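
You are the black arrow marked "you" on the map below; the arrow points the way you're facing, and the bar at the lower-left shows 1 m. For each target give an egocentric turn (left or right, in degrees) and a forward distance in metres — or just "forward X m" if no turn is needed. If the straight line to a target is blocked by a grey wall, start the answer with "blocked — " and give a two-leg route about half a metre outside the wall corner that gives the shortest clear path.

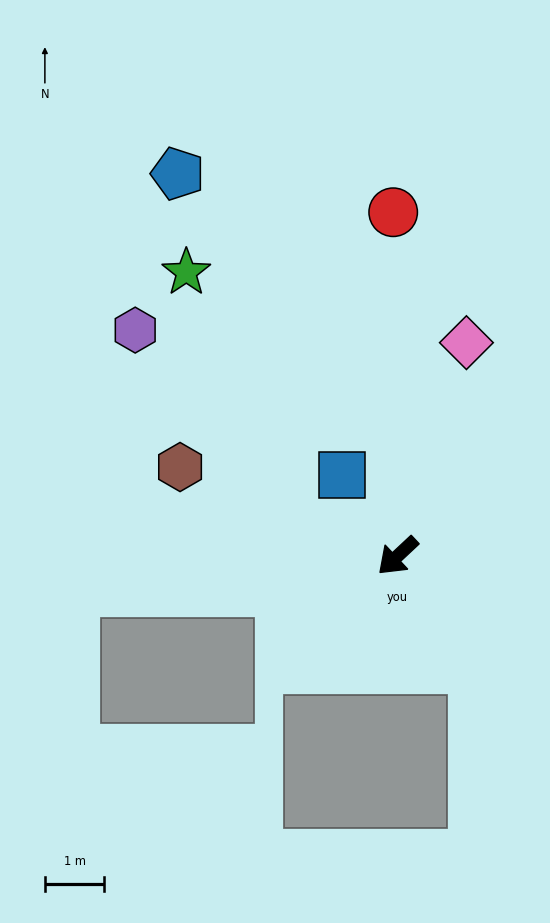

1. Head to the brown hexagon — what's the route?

turn right 65°, forward 4.0 m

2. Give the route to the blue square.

turn right 99°, forward 1.7 m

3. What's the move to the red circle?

turn right 132°, forward 5.8 m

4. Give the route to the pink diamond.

turn right 151°, forward 3.8 m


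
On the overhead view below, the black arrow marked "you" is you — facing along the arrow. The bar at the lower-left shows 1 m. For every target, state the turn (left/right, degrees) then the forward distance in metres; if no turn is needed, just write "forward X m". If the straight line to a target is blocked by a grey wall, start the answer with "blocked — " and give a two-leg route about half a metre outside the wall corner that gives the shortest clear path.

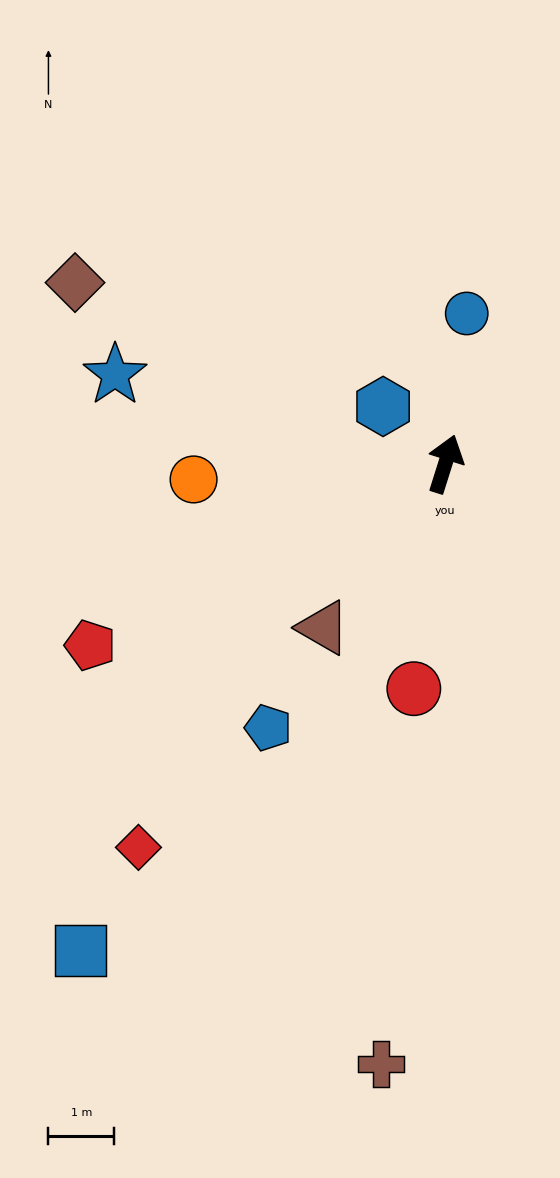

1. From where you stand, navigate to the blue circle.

turn left 9°, forward 2.3 m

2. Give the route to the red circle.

turn right 170°, forward 3.4 m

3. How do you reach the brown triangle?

turn left 161°, forward 3.1 m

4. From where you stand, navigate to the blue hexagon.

turn left 65°, forward 1.3 m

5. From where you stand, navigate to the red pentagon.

turn left 135°, forward 6.0 m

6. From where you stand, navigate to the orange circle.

turn left 111°, forward 3.8 m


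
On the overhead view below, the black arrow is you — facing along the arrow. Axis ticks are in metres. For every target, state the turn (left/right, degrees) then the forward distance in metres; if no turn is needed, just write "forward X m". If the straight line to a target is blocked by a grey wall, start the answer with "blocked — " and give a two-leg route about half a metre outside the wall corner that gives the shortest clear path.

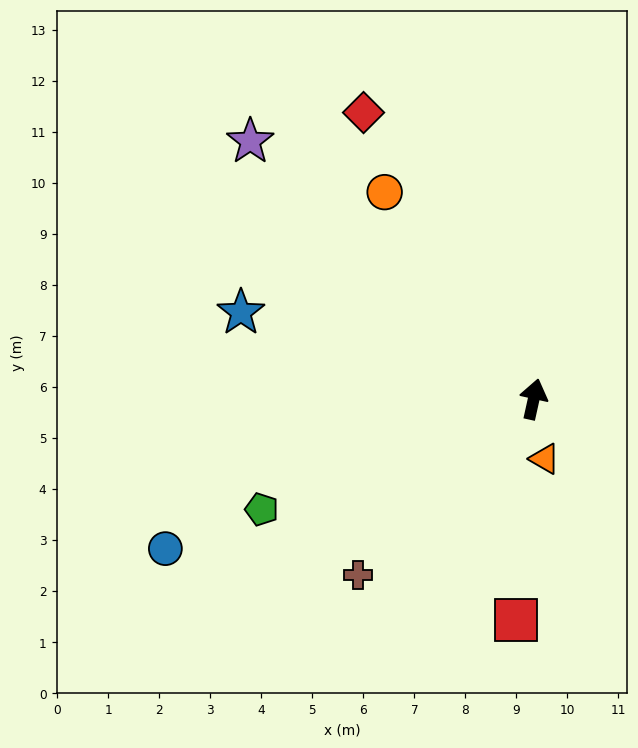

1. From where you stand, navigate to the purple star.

turn left 60°, forward 7.5 m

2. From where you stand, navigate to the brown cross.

turn left 148°, forward 4.9 m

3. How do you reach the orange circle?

turn left 48°, forward 5.0 m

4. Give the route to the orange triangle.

turn right 157°, forward 1.2 m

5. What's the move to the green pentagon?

turn left 125°, forward 5.8 m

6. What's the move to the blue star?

turn left 86°, forward 6.0 m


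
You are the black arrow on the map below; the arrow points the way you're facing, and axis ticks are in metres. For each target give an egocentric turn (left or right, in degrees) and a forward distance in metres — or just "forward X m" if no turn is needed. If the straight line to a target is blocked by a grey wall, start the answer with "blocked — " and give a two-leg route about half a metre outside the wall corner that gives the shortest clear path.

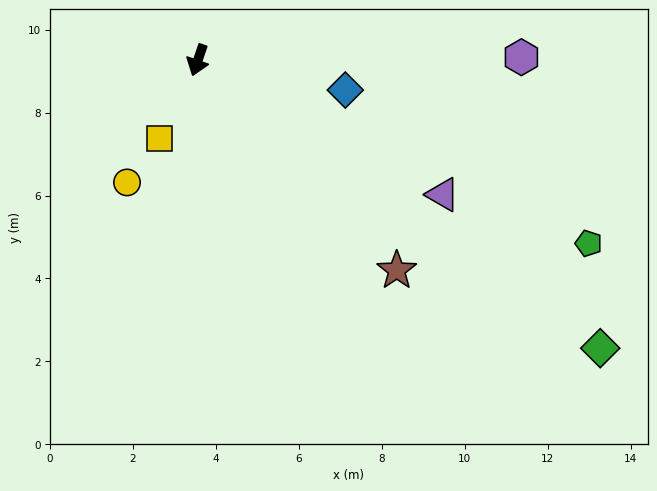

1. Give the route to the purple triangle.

turn left 80°, forward 6.7 m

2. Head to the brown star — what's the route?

turn left 62°, forward 7.0 m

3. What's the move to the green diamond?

turn left 73°, forward 11.9 m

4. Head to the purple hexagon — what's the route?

turn left 109°, forward 7.8 m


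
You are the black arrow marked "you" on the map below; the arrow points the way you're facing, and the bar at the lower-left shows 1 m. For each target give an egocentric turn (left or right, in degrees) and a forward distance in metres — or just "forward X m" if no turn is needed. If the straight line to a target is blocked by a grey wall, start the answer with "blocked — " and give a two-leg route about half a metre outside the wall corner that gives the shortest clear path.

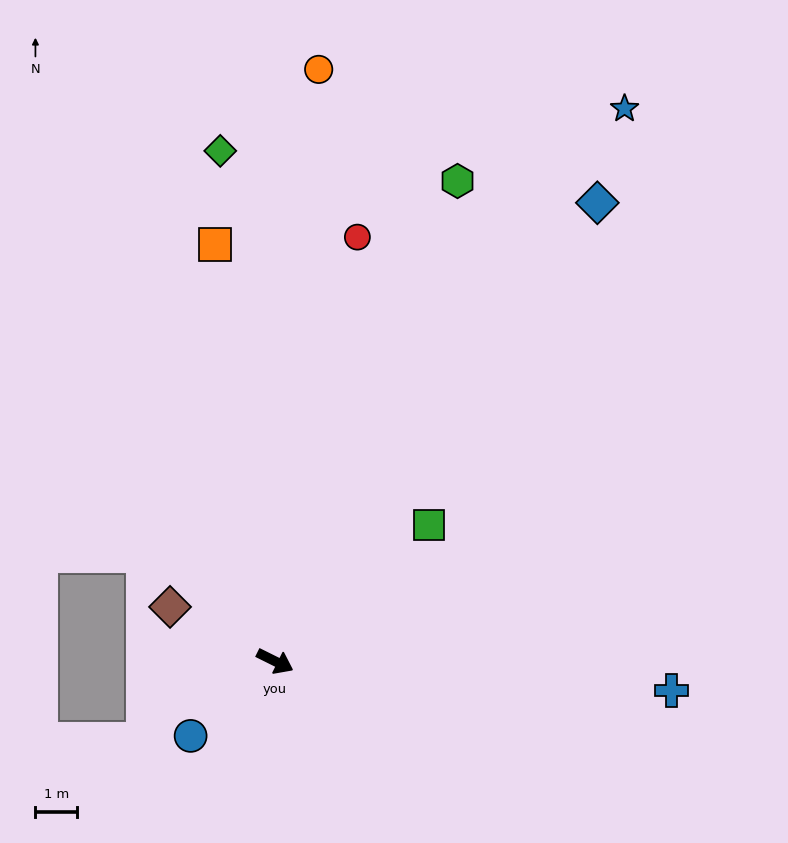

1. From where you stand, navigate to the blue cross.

turn left 22°, forward 9.5 m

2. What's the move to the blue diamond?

turn left 81°, forward 13.4 m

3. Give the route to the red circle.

turn left 105°, forward 10.4 m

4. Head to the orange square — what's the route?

turn left 125°, forward 10.1 m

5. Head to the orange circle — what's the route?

turn left 112°, forward 14.2 m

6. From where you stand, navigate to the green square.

turn left 68°, forward 4.9 m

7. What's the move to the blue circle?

turn right 112°, forward 2.7 m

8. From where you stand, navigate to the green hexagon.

turn left 96°, forward 12.3 m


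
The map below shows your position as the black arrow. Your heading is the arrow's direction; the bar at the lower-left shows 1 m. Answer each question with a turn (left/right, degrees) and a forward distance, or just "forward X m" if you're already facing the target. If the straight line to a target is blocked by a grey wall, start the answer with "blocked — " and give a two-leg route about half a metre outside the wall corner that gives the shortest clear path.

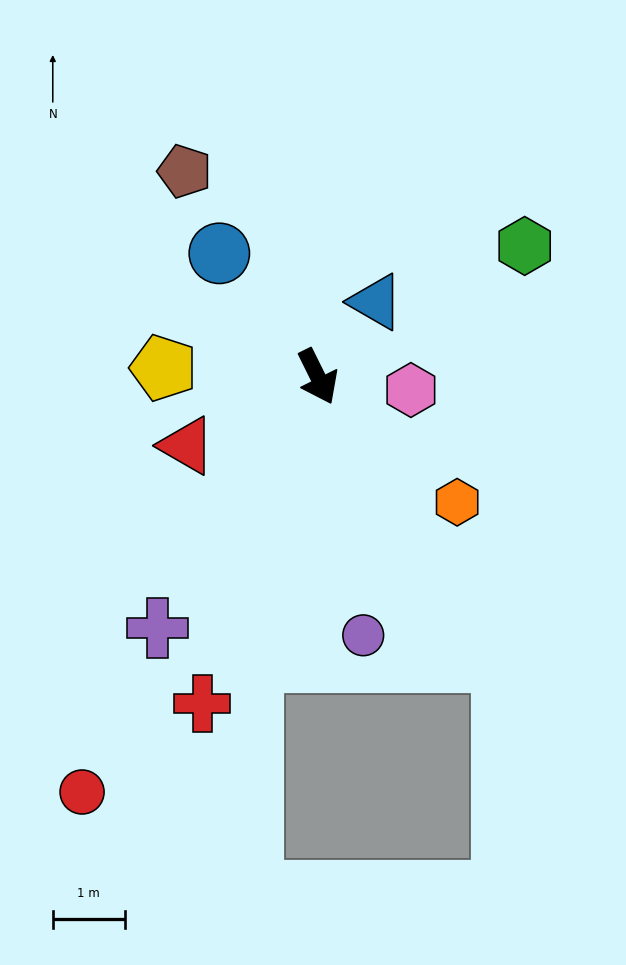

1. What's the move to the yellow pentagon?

turn right 120°, forward 2.1 m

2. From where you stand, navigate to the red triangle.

turn right 89°, forward 2.0 m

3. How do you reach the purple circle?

turn right 16°, forward 3.6 m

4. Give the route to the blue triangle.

turn left 116°, forward 1.3 m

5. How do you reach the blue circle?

turn right 168°, forward 2.2 m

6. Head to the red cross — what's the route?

turn right 46°, forward 4.8 m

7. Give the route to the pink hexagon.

turn left 56°, forward 1.3 m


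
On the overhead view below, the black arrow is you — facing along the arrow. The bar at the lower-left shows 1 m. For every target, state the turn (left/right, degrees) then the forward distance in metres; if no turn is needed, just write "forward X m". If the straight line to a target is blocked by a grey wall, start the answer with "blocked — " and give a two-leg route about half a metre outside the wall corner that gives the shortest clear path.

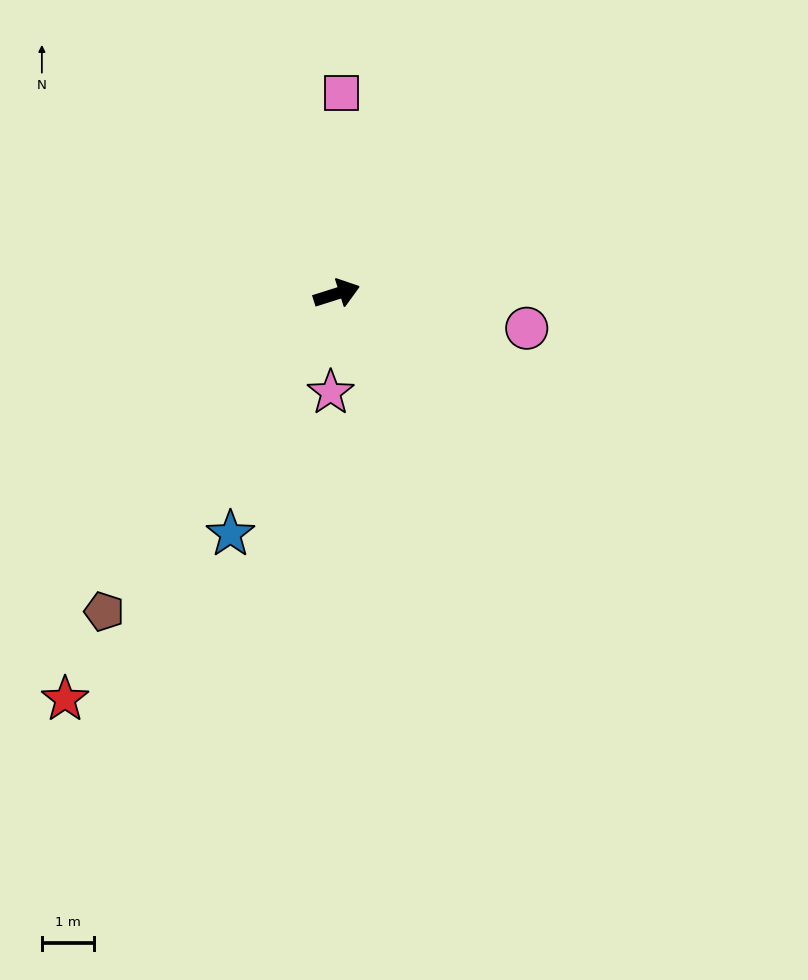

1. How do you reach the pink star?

turn right 111°, forward 1.9 m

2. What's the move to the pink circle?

turn right 28°, forward 3.7 m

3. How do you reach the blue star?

turn right 131°, forward 5.0 m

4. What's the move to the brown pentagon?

turn right 144°, forward 7.6 m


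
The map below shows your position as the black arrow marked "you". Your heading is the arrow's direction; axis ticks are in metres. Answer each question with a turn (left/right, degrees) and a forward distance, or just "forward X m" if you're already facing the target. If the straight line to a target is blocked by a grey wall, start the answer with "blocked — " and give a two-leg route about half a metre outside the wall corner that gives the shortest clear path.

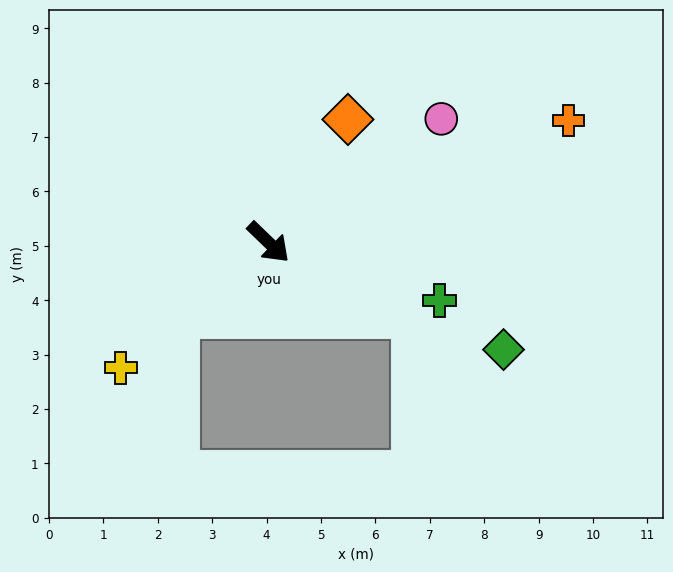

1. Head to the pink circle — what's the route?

turn left 79°, forward 3.9 m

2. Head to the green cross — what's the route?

turn left 25°, forward 3.3 m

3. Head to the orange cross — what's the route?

turn left 66°, forward 5.9 m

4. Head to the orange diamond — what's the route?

turn left 101°, forward 2.7 m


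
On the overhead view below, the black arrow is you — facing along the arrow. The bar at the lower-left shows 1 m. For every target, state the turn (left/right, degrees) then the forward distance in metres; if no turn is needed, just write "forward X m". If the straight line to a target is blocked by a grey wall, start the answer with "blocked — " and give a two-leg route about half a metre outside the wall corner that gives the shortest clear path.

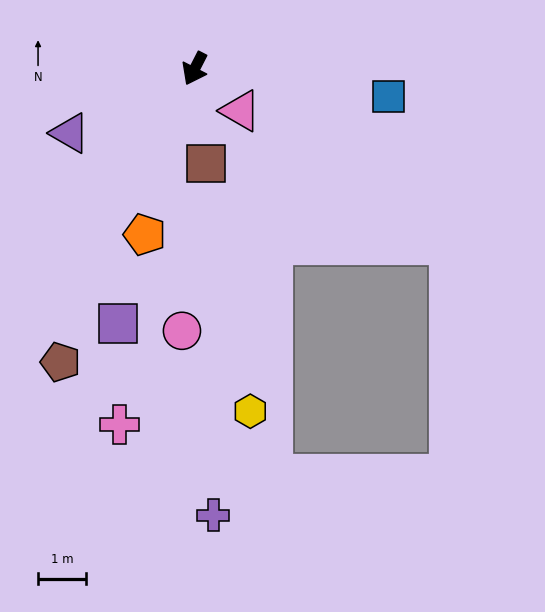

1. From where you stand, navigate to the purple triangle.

turn right 36°, forward 2.9 m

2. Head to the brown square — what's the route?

turn left 34°, forward 2.0 m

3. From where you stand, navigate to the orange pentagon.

turn left 10°, forward 3.6 m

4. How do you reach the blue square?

turn left 109°, forward 4.1 m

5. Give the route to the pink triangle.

turn left 75°, forward 1.3 m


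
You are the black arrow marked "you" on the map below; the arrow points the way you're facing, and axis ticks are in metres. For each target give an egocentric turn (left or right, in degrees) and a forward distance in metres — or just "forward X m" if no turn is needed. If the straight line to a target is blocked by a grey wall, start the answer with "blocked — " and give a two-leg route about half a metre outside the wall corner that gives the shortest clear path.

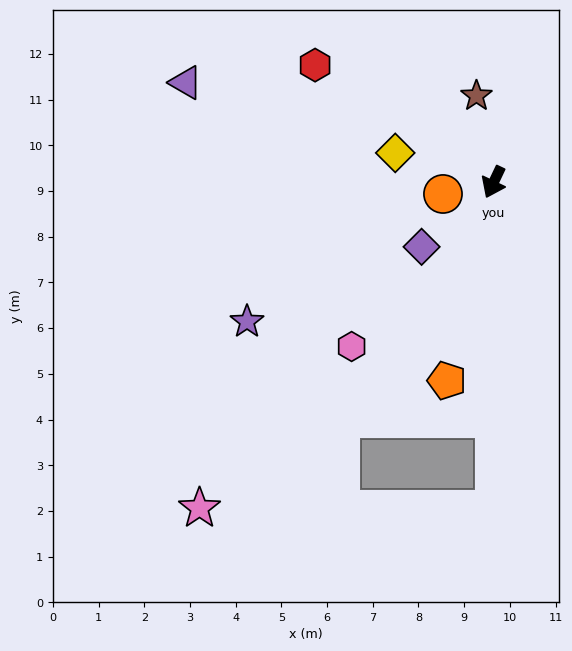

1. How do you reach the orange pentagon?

turn left 12°, forward 4.5 m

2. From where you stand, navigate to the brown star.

turn right 143°, forward 1.9 m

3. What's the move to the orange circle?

turn right 52°, forward 1.1 m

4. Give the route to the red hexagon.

turn right 98°, forward 4.7 m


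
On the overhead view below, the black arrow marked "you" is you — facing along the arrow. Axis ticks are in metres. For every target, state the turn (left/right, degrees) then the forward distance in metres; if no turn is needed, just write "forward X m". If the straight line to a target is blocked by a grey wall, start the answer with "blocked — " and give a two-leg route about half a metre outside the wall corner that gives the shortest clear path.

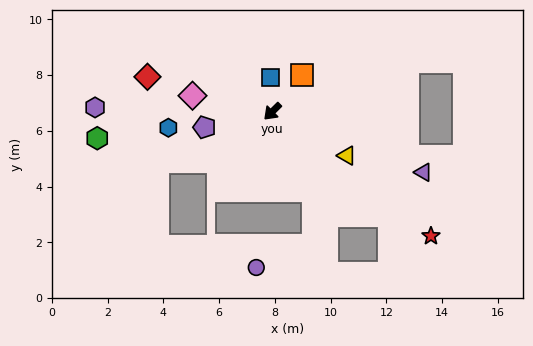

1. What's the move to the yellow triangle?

turn left 105°, forward 3.1 m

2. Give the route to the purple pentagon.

turn right 32°, forward 2.5 m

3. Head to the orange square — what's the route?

turn right 174°, forward 1.7 m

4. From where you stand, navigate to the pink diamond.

turn right 56°, forward 2.9 m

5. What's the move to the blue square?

turn right 132°, forward 1.2 m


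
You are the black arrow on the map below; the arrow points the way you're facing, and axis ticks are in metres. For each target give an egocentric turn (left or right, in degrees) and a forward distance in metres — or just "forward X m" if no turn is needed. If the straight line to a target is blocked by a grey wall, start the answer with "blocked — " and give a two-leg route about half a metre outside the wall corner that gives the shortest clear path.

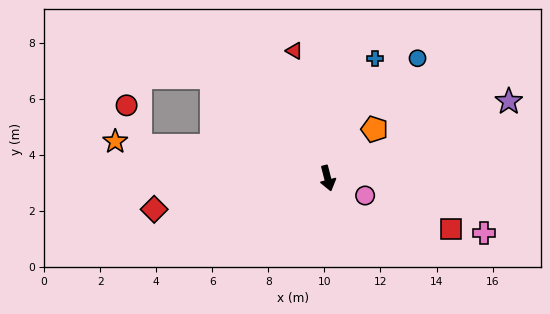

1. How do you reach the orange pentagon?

turn left 122°, forward 2.4 m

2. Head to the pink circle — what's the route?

turn left 51°, forward 1.5 m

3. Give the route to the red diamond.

turn right 94°, forward 6.3 m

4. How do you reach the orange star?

turn right 114°, forward 7.7 m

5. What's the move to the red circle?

blocked — turn right 114°, forward 6.8 m, then turn right 62°, forward 1.5 m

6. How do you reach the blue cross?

turn left 144°, forward 4.6 m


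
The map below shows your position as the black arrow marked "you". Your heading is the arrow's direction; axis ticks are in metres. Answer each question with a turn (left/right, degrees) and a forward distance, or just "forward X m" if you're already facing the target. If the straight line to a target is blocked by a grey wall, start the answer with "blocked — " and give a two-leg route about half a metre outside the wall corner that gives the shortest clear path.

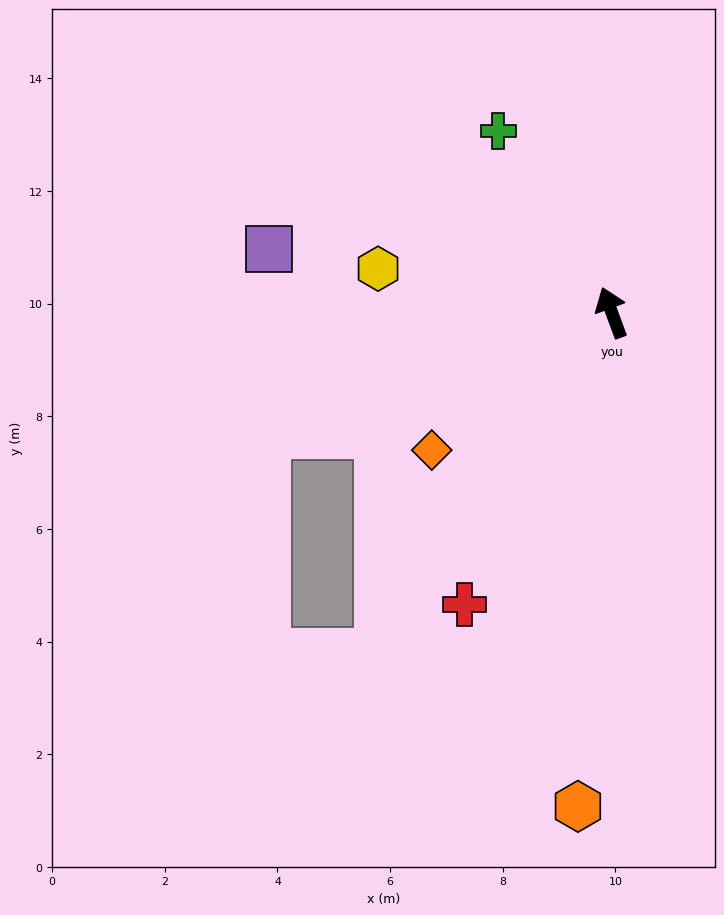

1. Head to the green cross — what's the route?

turn left 12°, forward 3.8 m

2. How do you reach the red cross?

turn left 133°, forward 5.8 m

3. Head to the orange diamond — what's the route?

turn left 107°, forward 4.0 m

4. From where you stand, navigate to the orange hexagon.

turn left 156°, forward 8.8 m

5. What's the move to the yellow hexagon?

turn left 59°, forward 4.2 m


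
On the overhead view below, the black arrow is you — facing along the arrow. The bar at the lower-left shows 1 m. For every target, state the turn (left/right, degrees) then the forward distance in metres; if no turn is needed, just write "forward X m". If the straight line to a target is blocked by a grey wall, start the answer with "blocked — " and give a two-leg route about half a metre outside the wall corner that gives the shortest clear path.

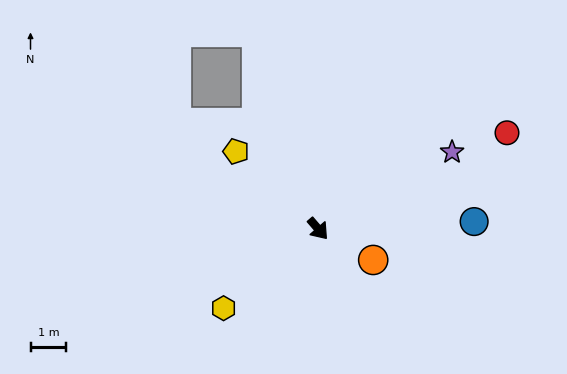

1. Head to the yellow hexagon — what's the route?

turn right 91°, forward 3.4 m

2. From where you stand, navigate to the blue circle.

turn left 52°, forward 4.4 m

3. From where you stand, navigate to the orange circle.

turn left 20°, forward 1.8 m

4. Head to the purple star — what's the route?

turn left 79°, forward 4.3 m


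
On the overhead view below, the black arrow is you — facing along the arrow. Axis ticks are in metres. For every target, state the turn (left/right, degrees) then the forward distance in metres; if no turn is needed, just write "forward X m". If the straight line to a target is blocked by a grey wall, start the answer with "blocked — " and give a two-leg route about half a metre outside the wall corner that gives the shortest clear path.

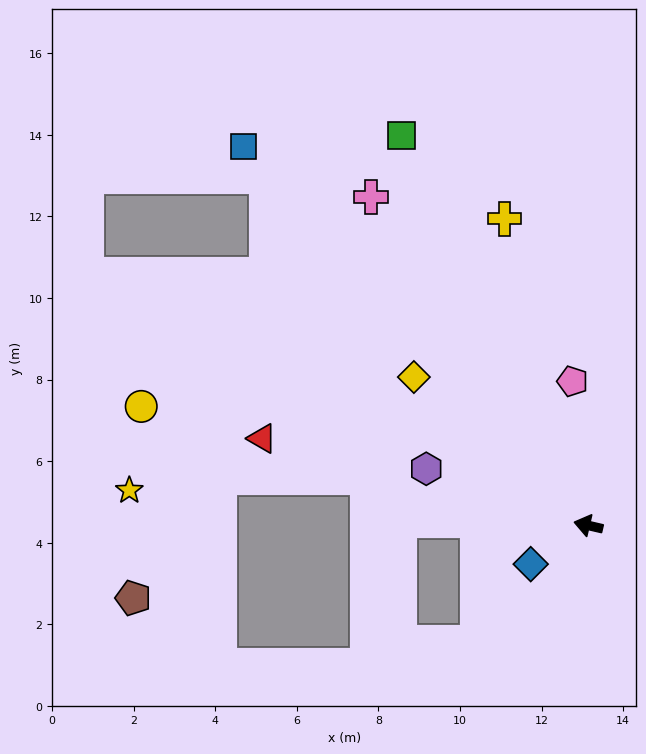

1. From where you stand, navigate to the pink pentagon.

turn right 71°, forward 3.6 m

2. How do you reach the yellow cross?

turn right 62°, forward 7.8 m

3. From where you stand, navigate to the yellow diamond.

turn right 27°, forward 5.6 m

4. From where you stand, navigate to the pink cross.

turn right 43°, forward 9.7 m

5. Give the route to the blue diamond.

turn left 47°, forward 1.7 m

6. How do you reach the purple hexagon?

turn right 6°, forward 4.2 m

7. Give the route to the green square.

turn right 51°, forward 10.6 m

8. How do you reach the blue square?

turn right 35°, forward 12.5 m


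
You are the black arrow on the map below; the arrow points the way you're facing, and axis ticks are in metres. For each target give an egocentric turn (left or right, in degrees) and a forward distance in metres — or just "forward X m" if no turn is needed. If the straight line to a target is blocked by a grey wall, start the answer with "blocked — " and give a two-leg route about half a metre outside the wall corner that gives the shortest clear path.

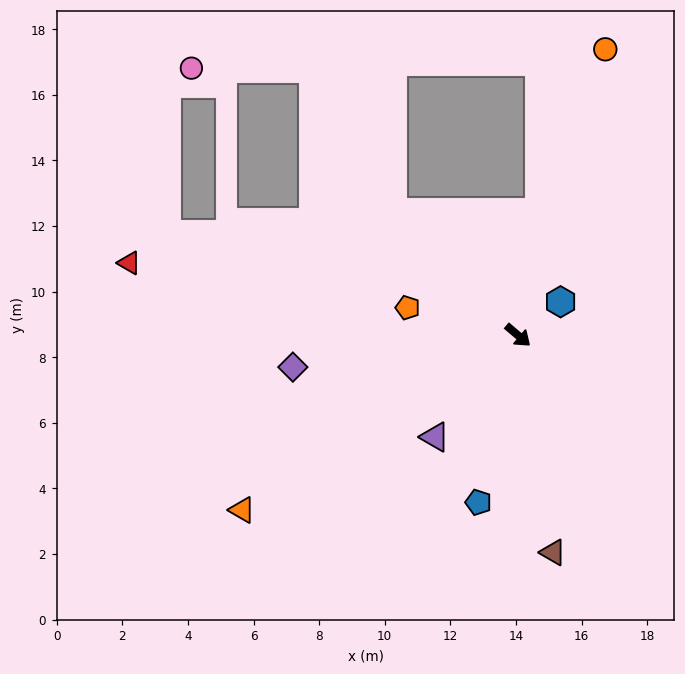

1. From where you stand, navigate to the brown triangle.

turn right 41°, forward 6.7 m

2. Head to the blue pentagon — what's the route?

turn right 63°, forward 5.2 m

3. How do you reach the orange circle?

turn left 113°, forward 9.1 m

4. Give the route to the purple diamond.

turn right 132°, forward 6.9 m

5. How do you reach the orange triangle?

turn right 107°, forward 10.0 m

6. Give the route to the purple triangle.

turn right 89°, forward 4.0 m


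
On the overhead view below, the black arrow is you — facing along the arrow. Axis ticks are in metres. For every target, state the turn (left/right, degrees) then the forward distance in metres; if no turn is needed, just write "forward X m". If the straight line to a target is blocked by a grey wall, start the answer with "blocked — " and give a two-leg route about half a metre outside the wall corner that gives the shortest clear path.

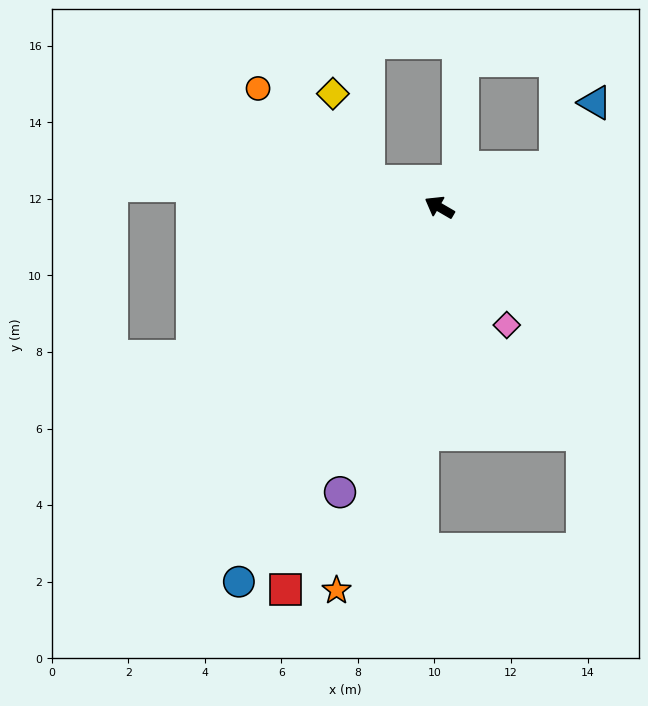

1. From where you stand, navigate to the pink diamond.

turn left 150°, forward 3.5 m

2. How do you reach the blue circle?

turn left 92°, forward 11.1 m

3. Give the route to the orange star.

turn left 105°, forward 10.4 m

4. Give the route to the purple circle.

turn left 101°, forward 7.9 m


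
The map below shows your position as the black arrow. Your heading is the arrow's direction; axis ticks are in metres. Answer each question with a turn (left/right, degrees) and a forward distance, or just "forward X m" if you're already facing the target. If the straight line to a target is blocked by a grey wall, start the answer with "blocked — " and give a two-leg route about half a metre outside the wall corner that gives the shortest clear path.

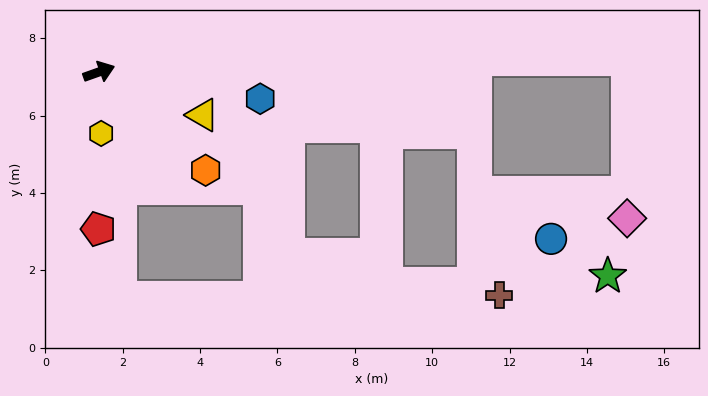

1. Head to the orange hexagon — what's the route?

turn right 62°, forward 3.7 m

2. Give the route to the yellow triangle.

turn right 42°, forward 2.9 m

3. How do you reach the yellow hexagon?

turn right 108°, forward 1.6 m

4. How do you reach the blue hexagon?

turn right 29°, forward 4.2 m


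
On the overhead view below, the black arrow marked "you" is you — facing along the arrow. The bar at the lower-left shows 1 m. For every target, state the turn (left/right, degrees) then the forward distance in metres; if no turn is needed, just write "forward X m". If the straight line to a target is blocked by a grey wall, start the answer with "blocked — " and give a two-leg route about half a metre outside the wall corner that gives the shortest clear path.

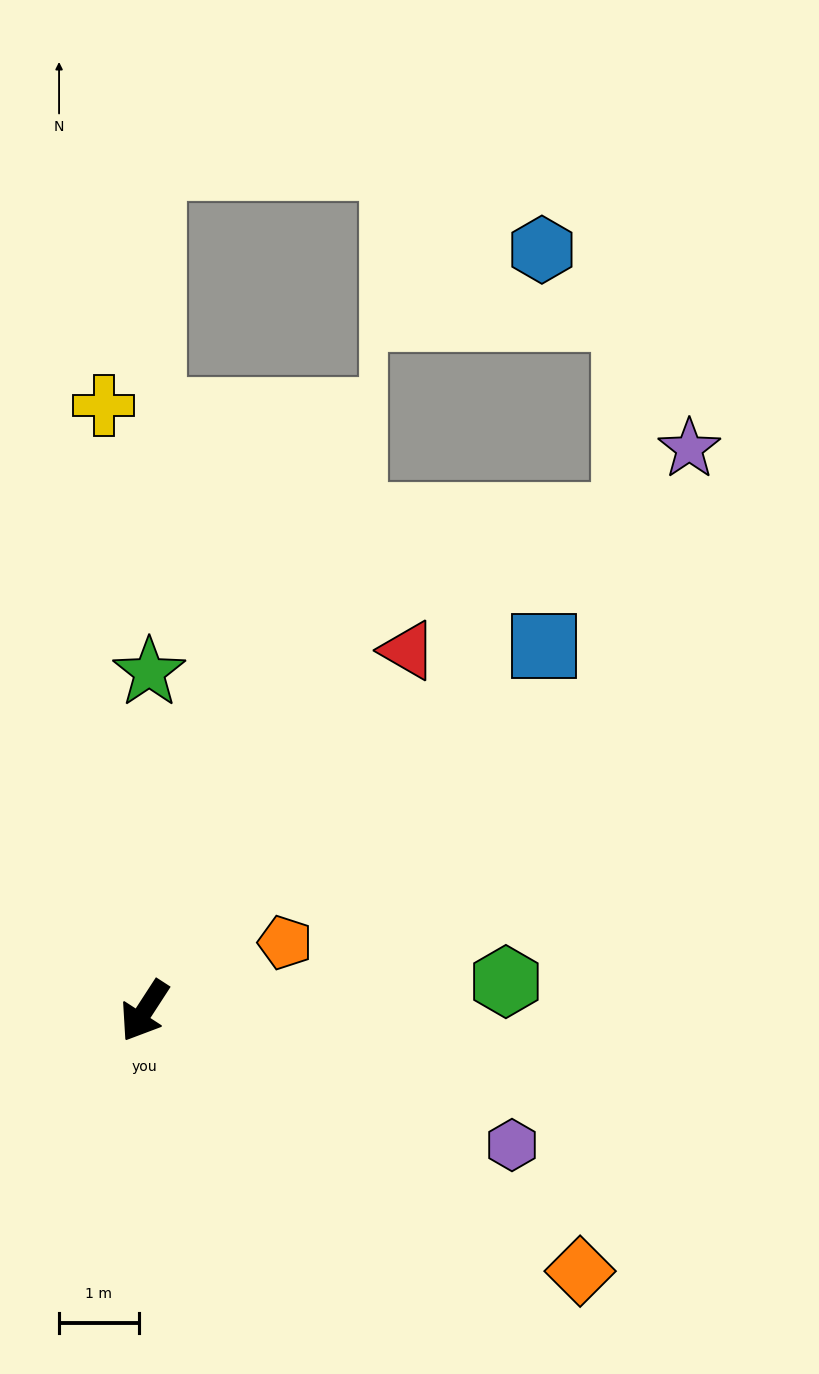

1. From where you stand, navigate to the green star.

turn right 148°, forward 4.2 m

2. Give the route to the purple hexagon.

turn left 103°, forward 4.9 m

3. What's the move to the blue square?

turn left 165°, forward 6.8 m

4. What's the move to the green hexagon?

turn left 128°, forward 4.5 m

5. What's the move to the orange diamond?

turn left 92°, forward 6.4 m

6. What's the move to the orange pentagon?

turn left 149°, forward 2.0 m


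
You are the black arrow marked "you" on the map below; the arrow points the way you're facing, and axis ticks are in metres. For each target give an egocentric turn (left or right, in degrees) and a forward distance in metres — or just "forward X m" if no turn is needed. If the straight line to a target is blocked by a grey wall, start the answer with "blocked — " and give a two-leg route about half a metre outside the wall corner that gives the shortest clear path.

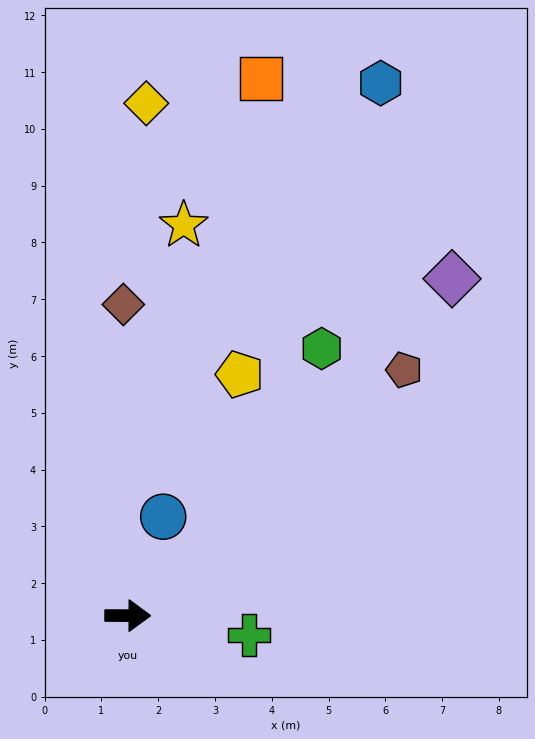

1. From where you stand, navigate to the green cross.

turn right 9°, forward 2.2 m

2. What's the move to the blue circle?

turn left 70°, forward 1.9 m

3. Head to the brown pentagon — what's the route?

turn left 42°, forward 6.5 m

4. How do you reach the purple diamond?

turn left 46°, forward 8.2 m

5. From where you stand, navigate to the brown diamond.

turn left 91°, forward 5.5 m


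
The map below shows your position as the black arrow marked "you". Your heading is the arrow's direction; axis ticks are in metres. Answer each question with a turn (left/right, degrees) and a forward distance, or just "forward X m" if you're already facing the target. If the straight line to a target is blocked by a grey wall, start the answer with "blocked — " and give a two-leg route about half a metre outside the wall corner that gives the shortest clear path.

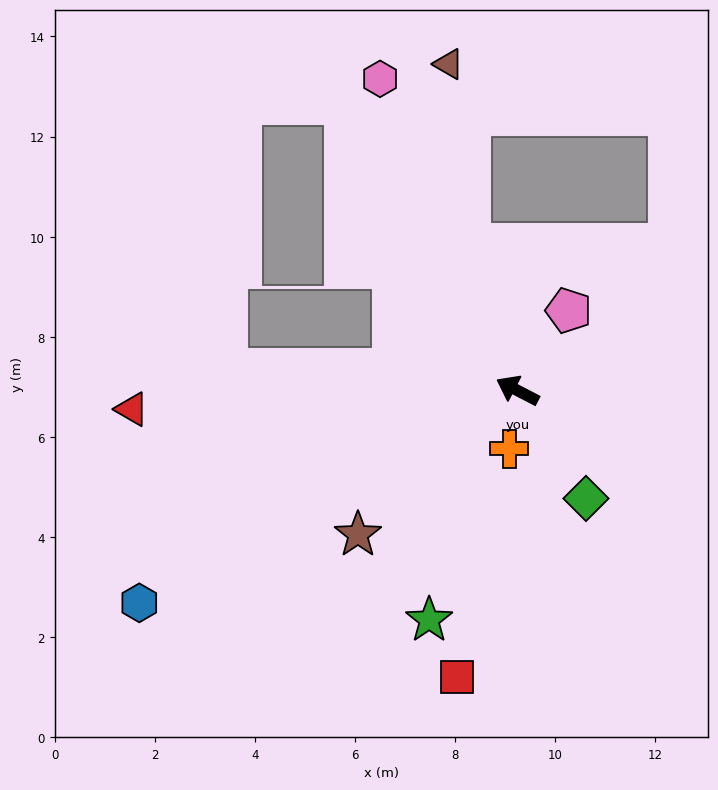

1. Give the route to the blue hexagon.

turn left 57°, forward 8.7 m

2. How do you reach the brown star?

turn left 69°, forward 4.3 m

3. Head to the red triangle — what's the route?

turn left 30°, forward 7.7 m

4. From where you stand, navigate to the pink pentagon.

turn right 95°, forward 1.9 m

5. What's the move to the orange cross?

turn left 109°, forward 1.2 m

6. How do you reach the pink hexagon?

turn right 39°, forward 6.8 m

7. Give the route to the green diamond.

turn left 150°, forward 2.6 m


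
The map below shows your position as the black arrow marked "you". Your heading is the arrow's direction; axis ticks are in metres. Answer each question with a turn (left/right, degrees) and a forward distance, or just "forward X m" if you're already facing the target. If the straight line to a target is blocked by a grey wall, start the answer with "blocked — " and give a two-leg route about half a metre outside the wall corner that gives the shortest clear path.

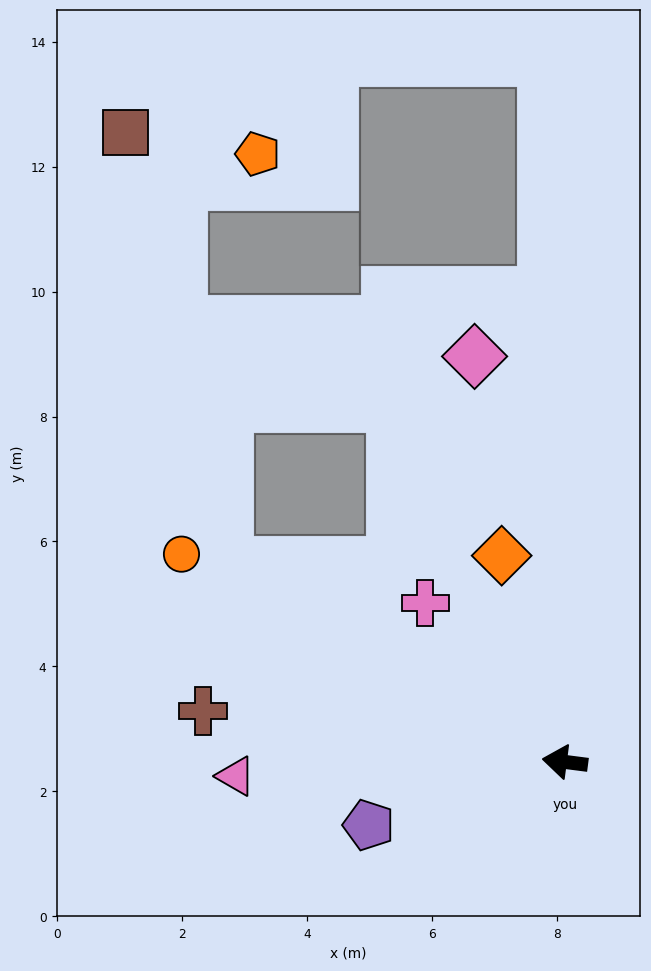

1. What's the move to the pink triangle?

turn left 10°, forward 5.3 m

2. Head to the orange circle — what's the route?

turn right 21°, forward 7.0 m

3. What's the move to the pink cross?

turn right 41°, forward 3.4 m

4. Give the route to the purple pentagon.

turn left 25°, forward 3.3 m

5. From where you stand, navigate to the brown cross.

forward 5.9 m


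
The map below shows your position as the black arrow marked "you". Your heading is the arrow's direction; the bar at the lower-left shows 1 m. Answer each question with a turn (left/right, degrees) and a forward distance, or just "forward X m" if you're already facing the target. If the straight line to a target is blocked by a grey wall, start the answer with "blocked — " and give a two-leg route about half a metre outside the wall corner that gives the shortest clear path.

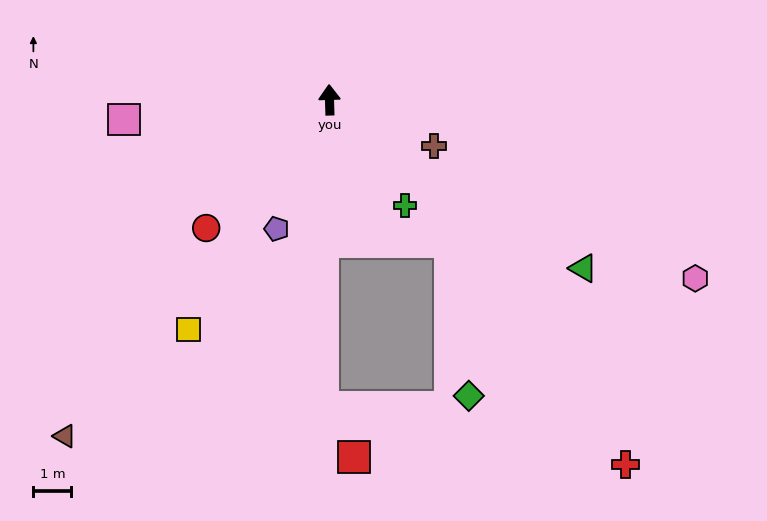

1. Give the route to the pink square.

turn left 94°, forward 5.4 m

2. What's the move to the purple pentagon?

turn left 156°, forward 3.7 m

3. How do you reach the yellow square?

turn left 147°, forward 7.1 m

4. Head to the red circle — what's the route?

turn left 134°, forward 4.7 m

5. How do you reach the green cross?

turn right 146°, forward 3.4 m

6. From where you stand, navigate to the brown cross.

turn right 115°, forward 3.0 m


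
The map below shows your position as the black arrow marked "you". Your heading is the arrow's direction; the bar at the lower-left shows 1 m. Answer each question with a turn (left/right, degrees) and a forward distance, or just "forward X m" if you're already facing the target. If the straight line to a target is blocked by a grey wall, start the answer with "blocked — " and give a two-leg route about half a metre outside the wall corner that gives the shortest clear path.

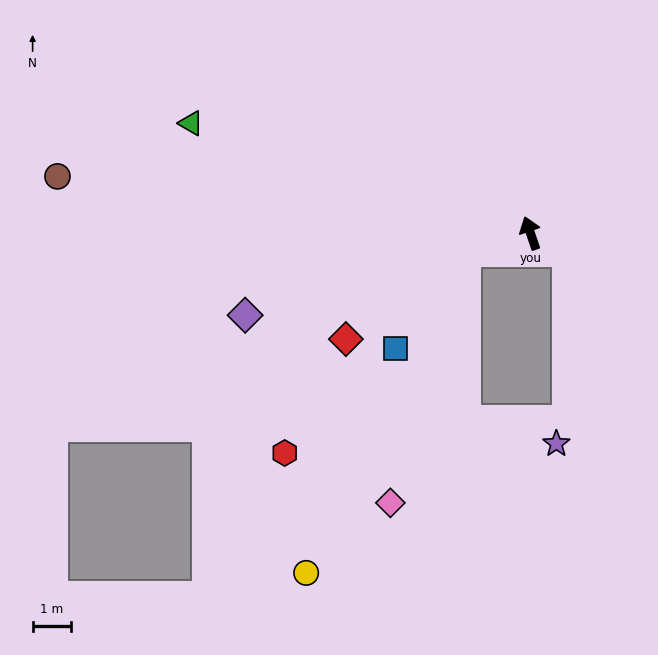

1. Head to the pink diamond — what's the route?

blocked — turn left 86°, forward 1.8 m, then turn left 59°, forward 6.8 m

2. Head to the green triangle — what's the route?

turn left 53°, forward 9.3 m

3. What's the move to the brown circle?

turn left 64°, forward 12.4 m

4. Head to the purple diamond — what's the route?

turn left 87°, forward 7.7 m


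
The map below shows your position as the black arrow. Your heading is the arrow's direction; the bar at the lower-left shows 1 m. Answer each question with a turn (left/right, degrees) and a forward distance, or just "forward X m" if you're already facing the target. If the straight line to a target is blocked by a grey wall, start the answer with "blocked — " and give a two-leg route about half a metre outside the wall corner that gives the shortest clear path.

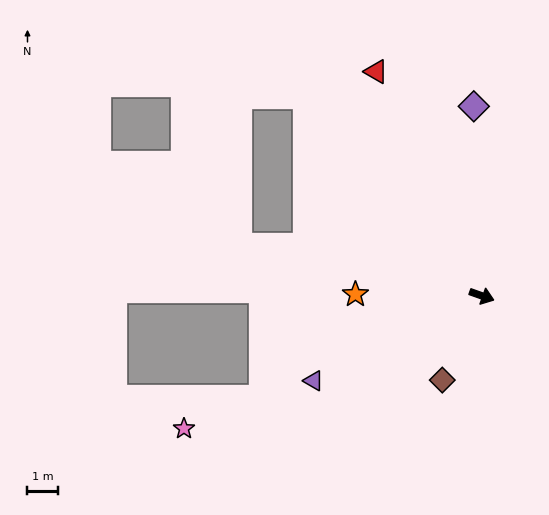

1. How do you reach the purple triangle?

turn right 134°, forward 6.1 m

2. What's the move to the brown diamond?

turn right 96°, forward 3.0 m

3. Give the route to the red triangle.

turn left 135°, forward 8.0 m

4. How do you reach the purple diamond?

turn left 112°, forward 6.1 m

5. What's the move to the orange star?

turn right 161°, forward 4.1 m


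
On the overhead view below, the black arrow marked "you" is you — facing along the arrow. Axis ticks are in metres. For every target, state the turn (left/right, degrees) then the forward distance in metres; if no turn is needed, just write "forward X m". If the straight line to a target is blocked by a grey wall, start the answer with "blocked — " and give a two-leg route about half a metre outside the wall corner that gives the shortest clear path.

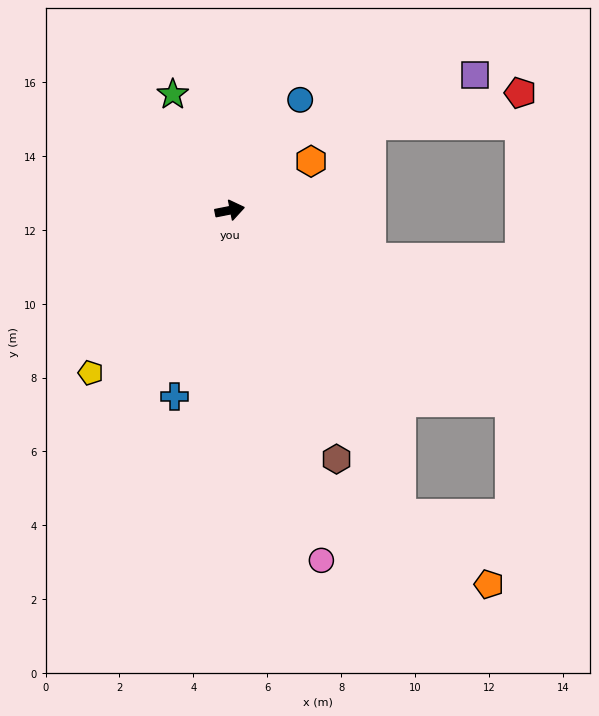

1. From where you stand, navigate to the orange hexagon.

turn left 20°, forward 2.6 m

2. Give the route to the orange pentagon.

blocked — turn right 72°, forward 9.4 m, then turn left 23°, forward 3.1 m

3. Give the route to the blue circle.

turn left 46°, forward 3.5 m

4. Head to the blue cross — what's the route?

turn right 118°, forward 5.2 m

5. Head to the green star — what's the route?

turn left 105°, forward 3.5 m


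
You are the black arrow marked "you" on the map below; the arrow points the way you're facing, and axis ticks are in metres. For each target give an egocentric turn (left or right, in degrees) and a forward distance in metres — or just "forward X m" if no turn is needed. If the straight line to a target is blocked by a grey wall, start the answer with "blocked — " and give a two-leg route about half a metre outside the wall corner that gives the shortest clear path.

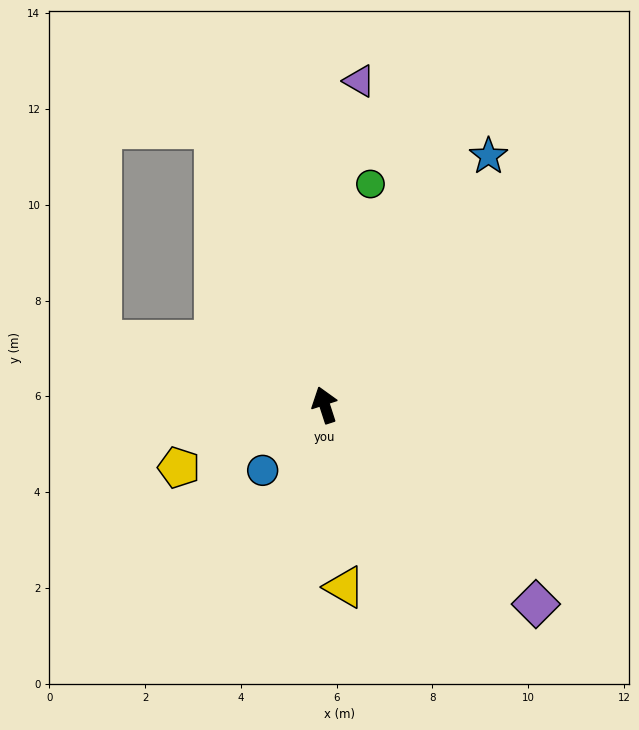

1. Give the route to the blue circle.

turn left 119°, forward 1.9 m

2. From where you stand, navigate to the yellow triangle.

turn left 168°, forward 3.8 m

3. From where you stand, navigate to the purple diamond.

turn right 151°, forward 6.1 m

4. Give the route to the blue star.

turn right 51°, forward 6.2 m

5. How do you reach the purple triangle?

turn right 24°, forward 6.8 m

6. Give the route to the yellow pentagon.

turn left 95°, forward 3.3 m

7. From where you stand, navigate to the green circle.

turn right 30°, forward 4.7 m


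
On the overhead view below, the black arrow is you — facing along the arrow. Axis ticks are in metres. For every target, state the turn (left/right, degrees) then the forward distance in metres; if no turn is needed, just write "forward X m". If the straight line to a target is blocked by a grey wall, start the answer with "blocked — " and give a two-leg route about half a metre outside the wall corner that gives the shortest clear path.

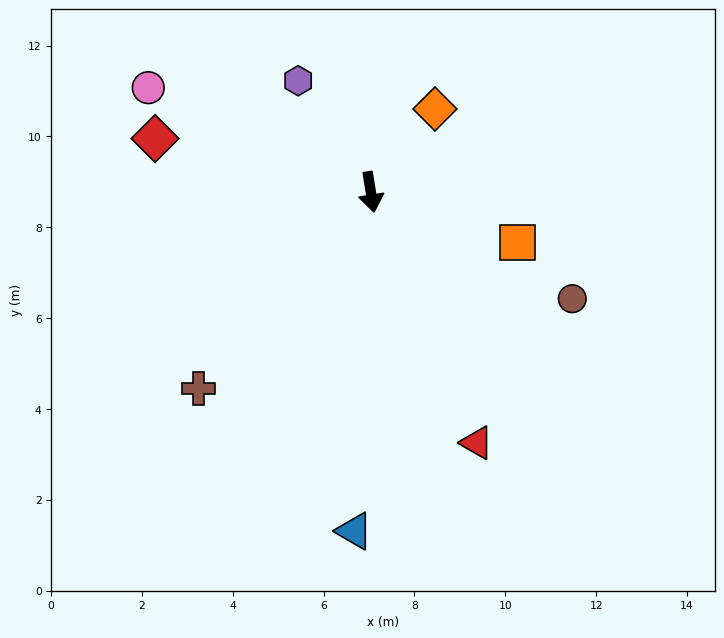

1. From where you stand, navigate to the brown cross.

turn right 50°, forward 5.7 m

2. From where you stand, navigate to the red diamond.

turn right 113°, forward 4.9 m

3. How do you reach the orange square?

turn left 62°, forward 3.4 m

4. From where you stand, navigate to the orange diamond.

turn left 133°, forward 2.3 m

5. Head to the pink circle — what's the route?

turn right 124°, forward 5.4 m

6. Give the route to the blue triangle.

turn right 12°, forward 7.5 m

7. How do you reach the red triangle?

turn left 14°, forward 6.0 m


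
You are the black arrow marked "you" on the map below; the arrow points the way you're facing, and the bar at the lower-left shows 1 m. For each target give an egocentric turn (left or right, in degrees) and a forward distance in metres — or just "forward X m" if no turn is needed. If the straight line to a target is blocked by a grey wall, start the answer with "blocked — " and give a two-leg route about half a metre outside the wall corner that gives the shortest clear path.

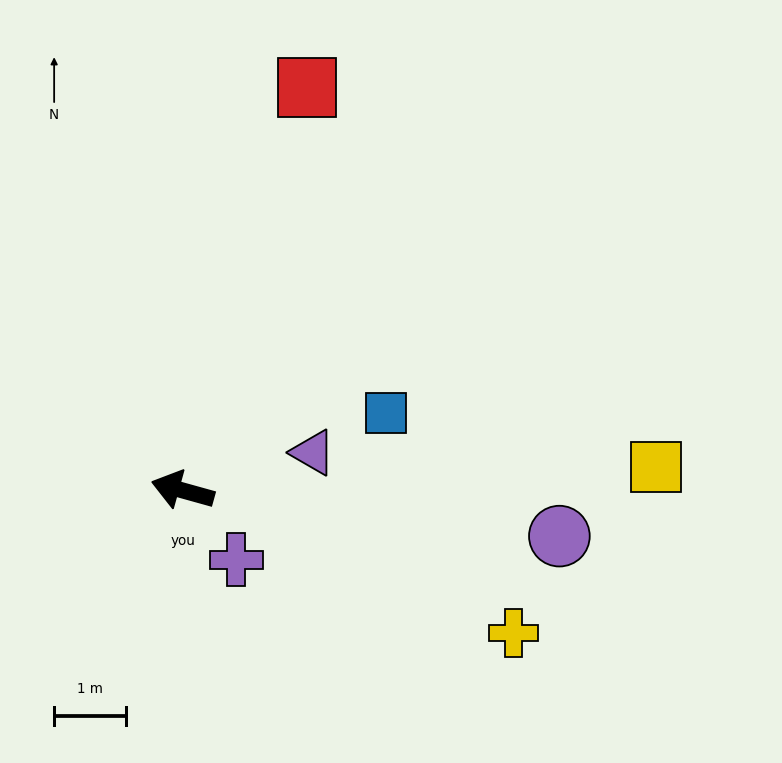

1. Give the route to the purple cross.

turn left 143°, forward 1.2 m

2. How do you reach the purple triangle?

turn right 148°, forward 1.9 m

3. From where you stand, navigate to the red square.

turn right 92°, forward 5.8 m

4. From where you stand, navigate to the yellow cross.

turn left 172°, forward 5.0 m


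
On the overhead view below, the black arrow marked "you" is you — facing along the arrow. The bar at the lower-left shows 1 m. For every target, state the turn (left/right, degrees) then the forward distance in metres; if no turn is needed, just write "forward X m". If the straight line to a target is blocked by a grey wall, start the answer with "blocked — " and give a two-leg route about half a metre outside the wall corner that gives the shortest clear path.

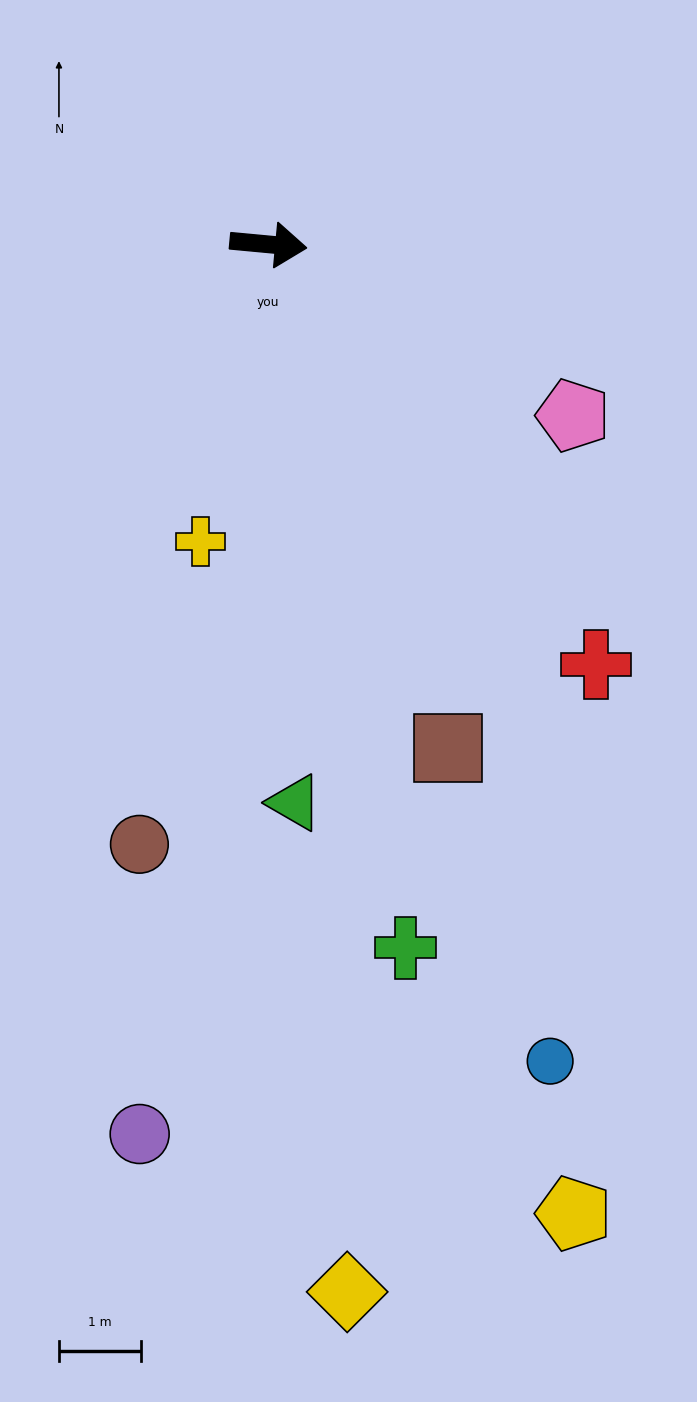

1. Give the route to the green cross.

turn right 74°, forward 8.7 m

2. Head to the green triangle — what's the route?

turn right 82°, forward 6.8 m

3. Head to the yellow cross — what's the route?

turn right 98°, forward 3.7 m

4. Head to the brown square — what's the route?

turn right 65°, forward 6.5 m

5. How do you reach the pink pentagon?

turn right 24°, forward 4.3 m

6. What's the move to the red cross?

turn right 47°, forward 6.5 m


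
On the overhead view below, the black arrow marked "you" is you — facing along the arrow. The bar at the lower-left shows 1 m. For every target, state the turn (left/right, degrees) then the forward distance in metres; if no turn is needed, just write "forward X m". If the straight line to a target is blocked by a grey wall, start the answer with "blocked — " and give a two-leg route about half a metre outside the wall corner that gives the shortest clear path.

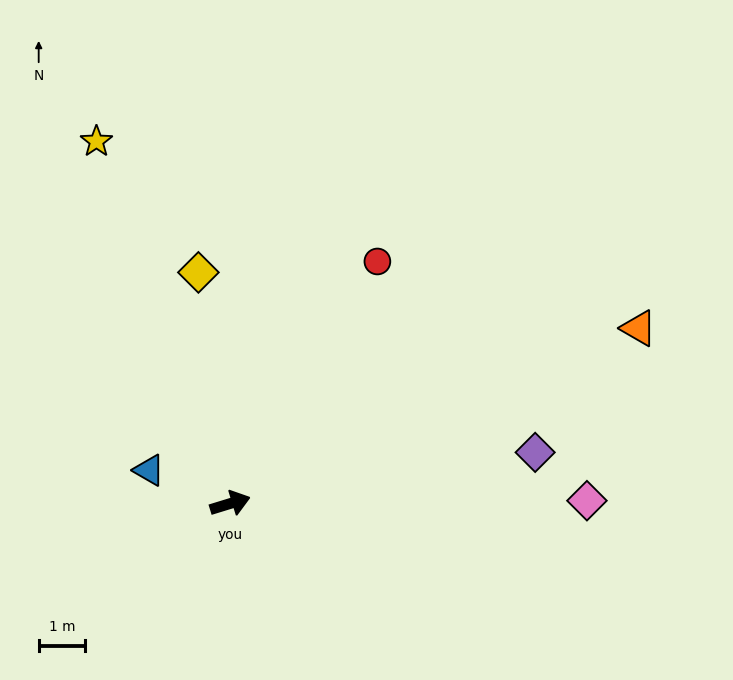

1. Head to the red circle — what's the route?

turn left 42°, forward 6.1 m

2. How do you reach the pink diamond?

turn right 17°, forward 7.7 m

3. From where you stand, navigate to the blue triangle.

turn left 141°, forward 1.9 m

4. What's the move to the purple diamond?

turn right 8°, forward 6.7 m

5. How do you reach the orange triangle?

turn left 6°, forward 9.6 m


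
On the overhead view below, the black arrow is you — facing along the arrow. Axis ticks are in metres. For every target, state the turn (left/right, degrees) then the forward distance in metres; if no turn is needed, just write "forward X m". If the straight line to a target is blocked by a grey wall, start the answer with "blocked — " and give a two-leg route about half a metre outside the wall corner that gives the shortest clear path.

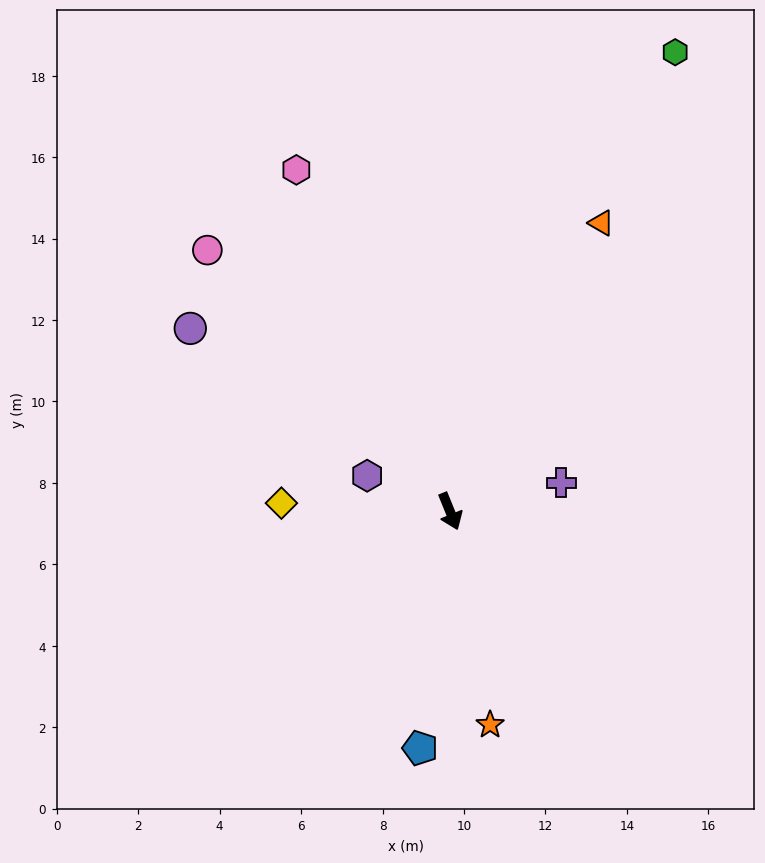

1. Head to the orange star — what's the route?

turn right 11°, forward 5.3 m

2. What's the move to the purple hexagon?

turn right 135°, forward 2.2 m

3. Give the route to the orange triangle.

turn left 130°, forward 8.0 m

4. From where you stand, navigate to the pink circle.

turn right 159°, forward 8.8 m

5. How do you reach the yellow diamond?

turn right 115°, forward 4.1 m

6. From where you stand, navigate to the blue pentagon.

turn right 29°, forward 5.9 m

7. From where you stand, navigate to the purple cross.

turn left 82°, forward 2.8 m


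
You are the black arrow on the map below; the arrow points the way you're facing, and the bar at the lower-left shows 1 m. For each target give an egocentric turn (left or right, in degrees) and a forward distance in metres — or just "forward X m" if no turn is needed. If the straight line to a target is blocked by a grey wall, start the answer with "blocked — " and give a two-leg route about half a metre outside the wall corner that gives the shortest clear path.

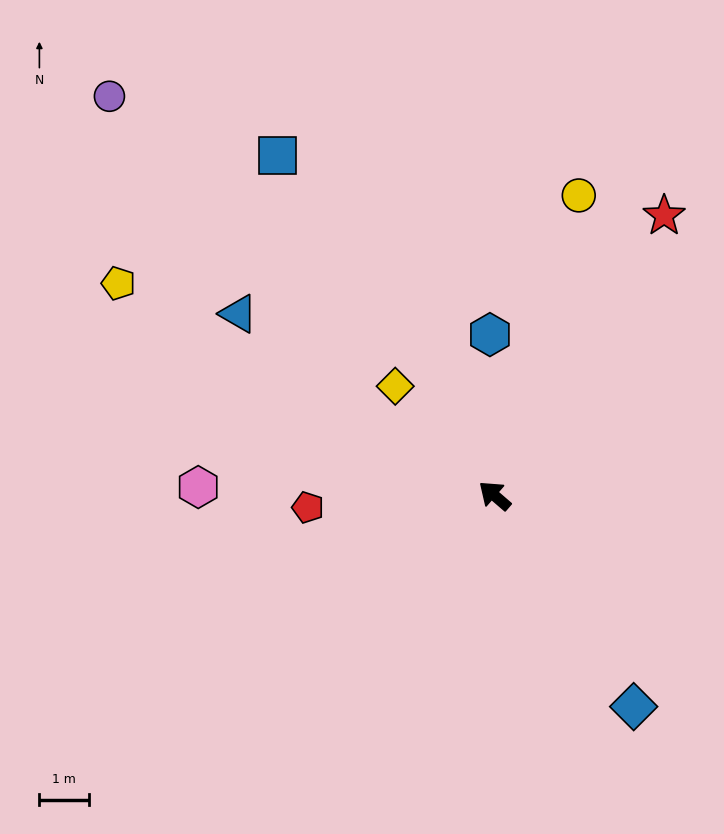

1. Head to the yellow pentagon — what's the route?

turn left 11°, forward 8.8 m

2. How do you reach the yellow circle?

turn right 65°, forward 6.3 m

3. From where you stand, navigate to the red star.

turn right 80°, forward 6.7 m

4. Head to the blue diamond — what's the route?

turn left 164°, forward 5.1 m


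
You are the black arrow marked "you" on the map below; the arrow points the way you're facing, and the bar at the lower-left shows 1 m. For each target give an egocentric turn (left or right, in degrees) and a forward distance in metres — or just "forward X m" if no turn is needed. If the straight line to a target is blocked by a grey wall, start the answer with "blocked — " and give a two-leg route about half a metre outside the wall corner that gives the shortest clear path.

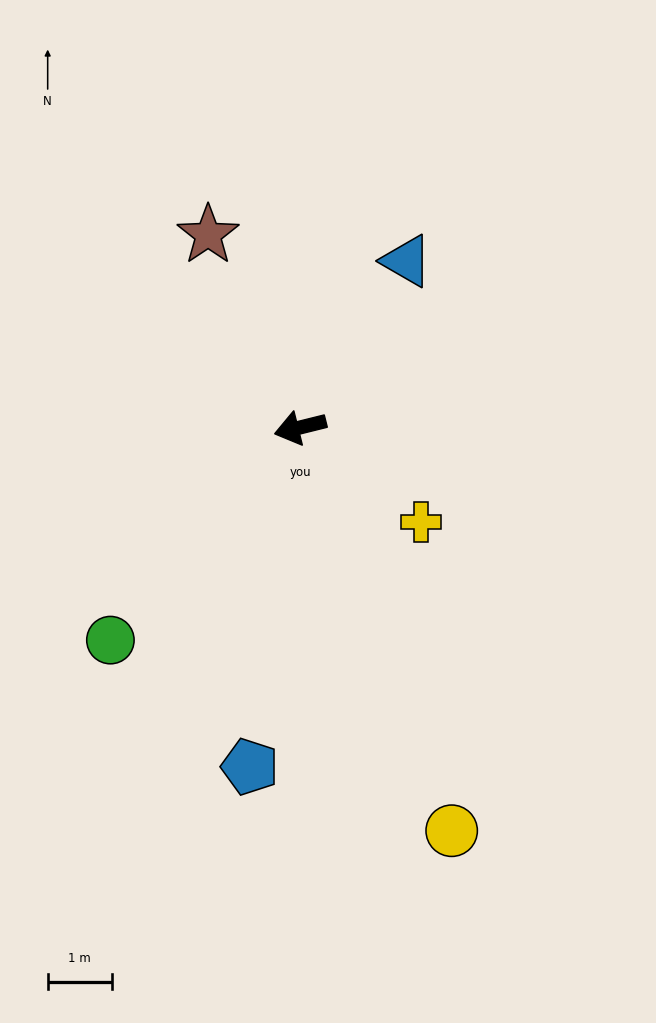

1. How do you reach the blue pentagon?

turn left 68°, forward 5.4 m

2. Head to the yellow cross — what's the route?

turn left 128°, forward 2.4 m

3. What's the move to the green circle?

turn left 34°, forward 4.5 m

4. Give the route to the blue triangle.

turn right 137°, forward 3.1 m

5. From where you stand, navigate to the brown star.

turn right 78°, forward 3.3 m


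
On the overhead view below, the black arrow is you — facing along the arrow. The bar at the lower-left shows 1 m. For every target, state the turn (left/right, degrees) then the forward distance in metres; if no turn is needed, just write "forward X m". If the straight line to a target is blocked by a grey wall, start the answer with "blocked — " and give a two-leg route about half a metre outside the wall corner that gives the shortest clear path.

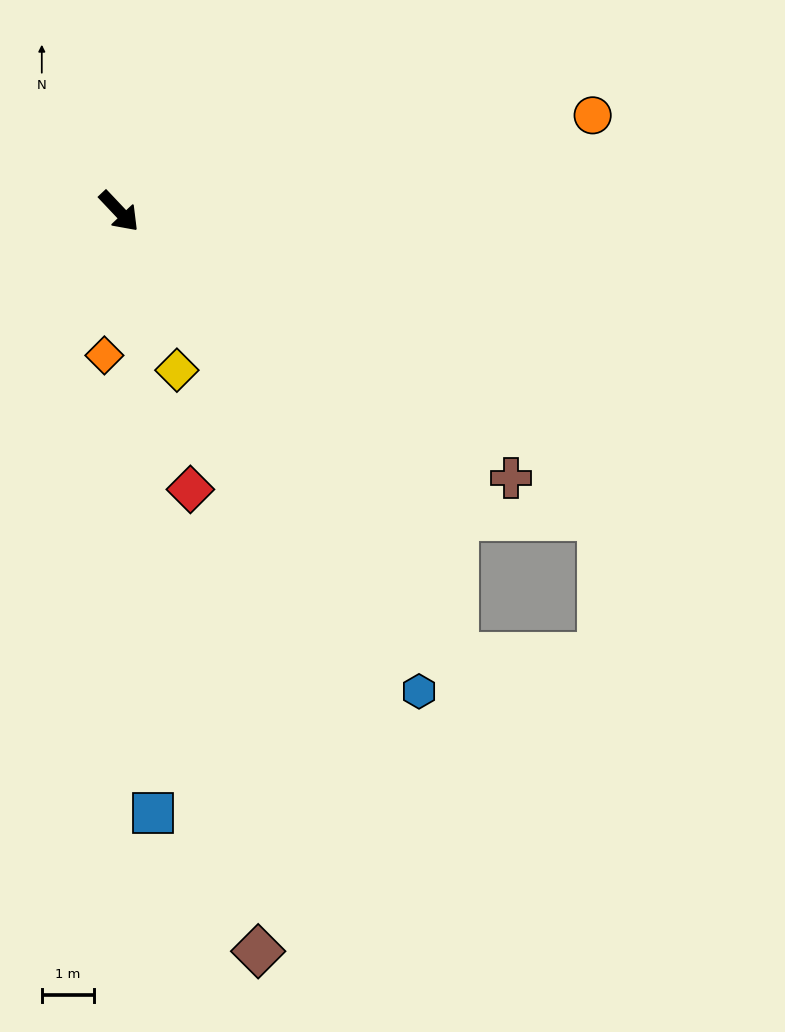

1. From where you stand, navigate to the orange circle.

turn left 58°, forward 9.3 m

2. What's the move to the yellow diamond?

turn right 23°, forward 3.2 m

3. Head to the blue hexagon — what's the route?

turn right 11°, forward 10.9 m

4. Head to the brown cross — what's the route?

turn left 12°, forward 9.1 m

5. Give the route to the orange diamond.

turn right 49°, forward 2.8 m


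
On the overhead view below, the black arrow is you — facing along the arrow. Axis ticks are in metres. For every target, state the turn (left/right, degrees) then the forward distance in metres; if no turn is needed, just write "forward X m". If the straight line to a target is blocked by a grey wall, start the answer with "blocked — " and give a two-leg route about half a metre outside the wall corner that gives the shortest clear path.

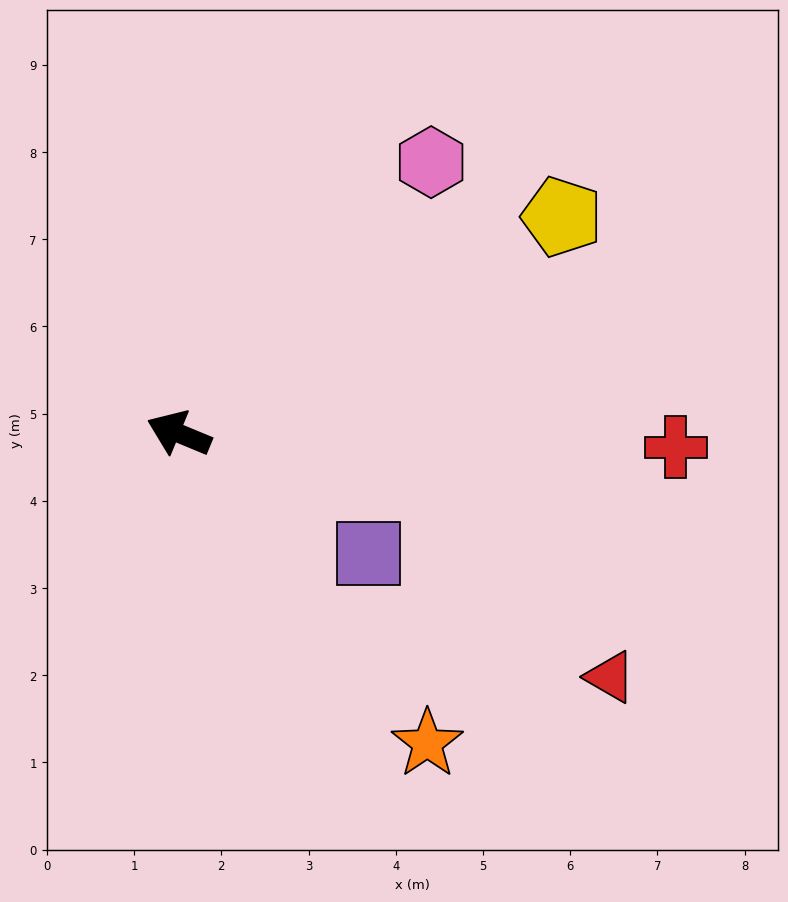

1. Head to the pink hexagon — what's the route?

turn right 110°, forward 4.2 m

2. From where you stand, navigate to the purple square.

turn left 170°, forward 2.6 m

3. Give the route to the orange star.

turn left 151°, forward 4.6 m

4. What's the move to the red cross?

turn right 159°, forward 5.7 m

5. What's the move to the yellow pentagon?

turn right 128°, forward 5.0 m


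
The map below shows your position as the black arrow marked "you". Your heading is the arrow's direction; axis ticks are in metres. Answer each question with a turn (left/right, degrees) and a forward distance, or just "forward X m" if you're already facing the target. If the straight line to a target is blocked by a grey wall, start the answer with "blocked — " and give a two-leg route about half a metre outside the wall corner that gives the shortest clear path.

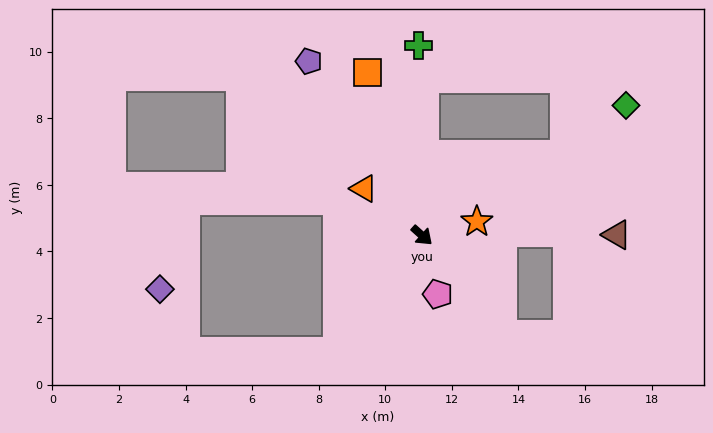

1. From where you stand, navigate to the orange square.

turn left 151°, forward 5.2 m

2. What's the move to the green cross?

turn left 133°, forward 5.7 m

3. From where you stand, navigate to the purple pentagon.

turn left 165°, forward 6.2 m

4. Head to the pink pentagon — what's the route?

turn right 33°, forward 1.8 m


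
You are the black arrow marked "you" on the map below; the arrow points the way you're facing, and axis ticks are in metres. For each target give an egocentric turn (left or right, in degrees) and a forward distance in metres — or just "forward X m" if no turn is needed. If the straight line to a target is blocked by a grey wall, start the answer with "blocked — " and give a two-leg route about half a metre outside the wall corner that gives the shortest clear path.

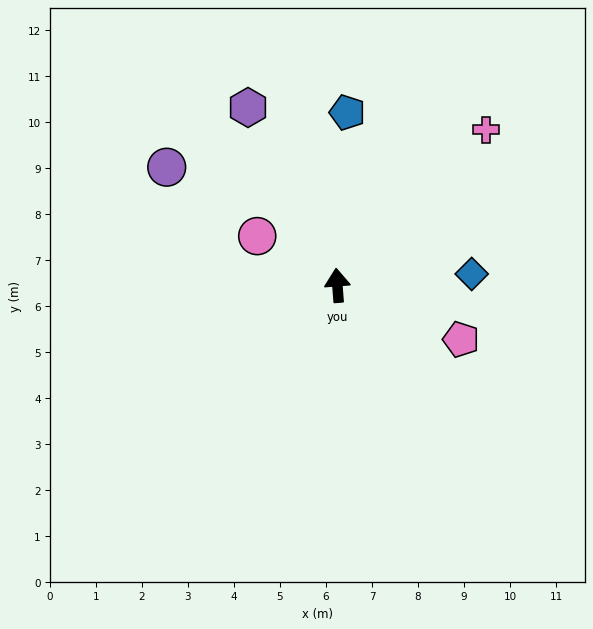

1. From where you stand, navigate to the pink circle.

turn left 54°, forward 2.0 m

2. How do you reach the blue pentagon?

turn right 8°, forward 3.8 m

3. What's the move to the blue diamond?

turn right 90°, forward 2.9 m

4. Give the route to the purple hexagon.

turn left 22°, forward 4.3 m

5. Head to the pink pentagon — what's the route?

turn right 118°, forward 2.9 m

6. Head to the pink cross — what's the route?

turn right 48°, forward 4.7 m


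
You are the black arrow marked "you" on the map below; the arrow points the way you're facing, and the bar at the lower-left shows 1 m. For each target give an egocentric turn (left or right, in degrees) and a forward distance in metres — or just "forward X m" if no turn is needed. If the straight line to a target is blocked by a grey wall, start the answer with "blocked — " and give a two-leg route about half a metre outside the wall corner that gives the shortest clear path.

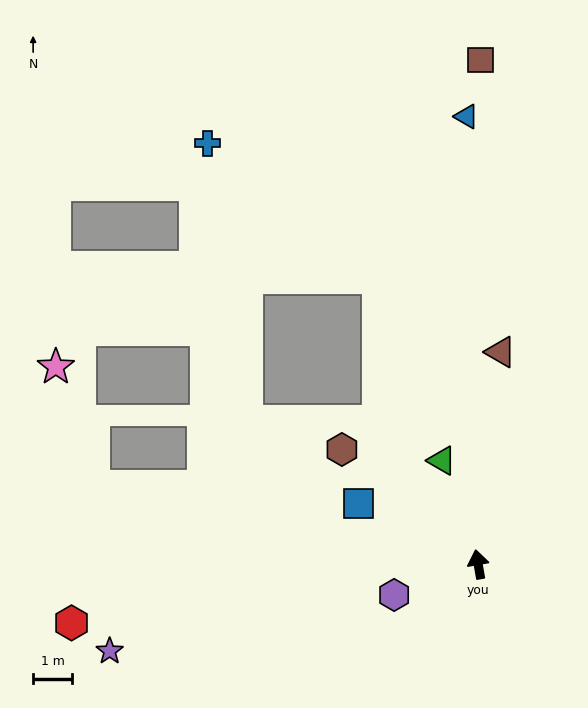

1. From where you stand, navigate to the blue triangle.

turn right 8°, forward 11.6 m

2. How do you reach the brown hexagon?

turn left 40°, forward 4.6 m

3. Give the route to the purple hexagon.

turn left 100°, forward 2.3 m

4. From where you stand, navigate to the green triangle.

turn left 9°, forward 2.8 m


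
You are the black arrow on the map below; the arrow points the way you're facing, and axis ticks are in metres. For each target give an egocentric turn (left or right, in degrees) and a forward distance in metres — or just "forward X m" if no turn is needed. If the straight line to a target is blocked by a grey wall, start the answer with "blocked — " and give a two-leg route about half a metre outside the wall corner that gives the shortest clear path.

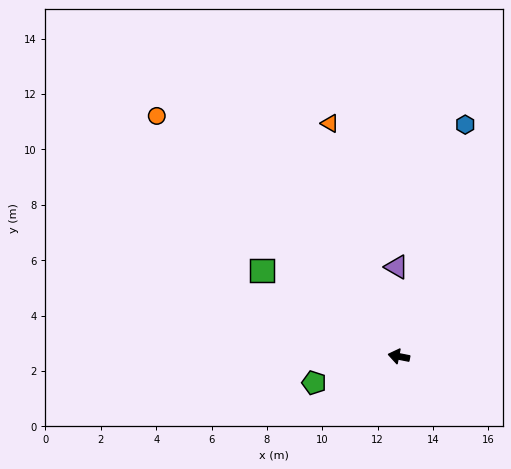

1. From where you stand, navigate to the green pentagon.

turn left 28°, forward 3.2 m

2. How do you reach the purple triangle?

turn right 77°, forward 3.2 m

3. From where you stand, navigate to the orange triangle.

turn right 62°, forward 8.8 m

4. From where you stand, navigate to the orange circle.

turn right 34°, forward 12.3 m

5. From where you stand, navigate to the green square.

turn right 21°, forward 5.8 m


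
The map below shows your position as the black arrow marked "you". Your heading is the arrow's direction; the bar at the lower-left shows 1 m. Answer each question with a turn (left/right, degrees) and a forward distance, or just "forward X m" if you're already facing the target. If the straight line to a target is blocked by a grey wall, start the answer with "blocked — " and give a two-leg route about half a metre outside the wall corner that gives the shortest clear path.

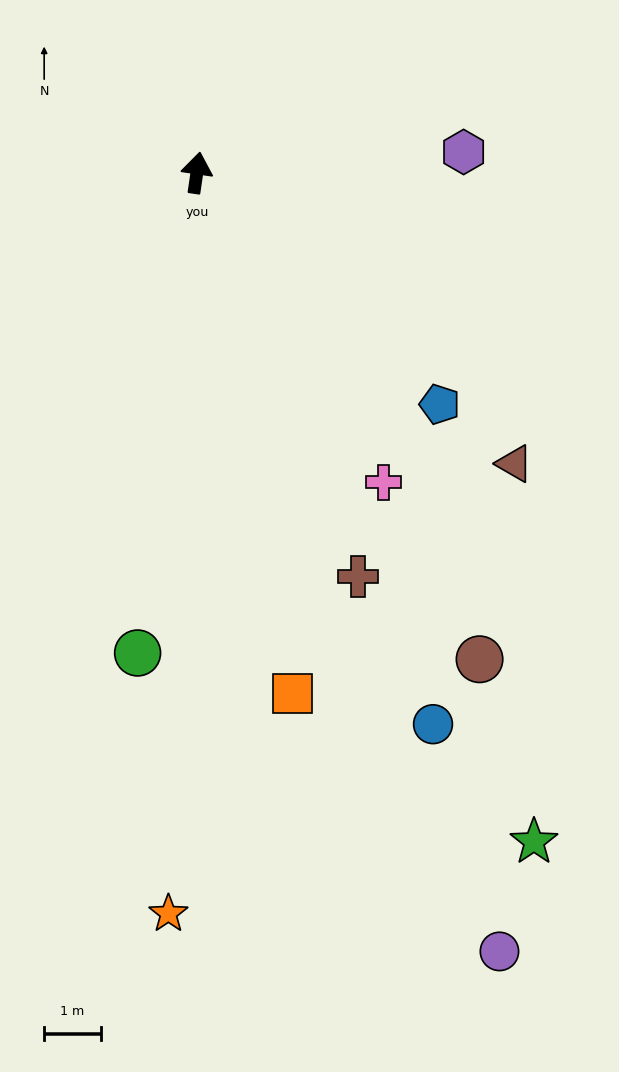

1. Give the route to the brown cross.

turn right 150°, forward 7.7 m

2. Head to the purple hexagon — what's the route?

turn right 77°, forward 4.7 m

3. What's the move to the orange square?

turn right 161°, forward 9.3 m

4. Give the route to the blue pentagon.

turn right 125°, forward 5.9 m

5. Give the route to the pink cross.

turn right 141°, forward 6.4 m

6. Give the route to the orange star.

turn right 174°, forward 13.1 m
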